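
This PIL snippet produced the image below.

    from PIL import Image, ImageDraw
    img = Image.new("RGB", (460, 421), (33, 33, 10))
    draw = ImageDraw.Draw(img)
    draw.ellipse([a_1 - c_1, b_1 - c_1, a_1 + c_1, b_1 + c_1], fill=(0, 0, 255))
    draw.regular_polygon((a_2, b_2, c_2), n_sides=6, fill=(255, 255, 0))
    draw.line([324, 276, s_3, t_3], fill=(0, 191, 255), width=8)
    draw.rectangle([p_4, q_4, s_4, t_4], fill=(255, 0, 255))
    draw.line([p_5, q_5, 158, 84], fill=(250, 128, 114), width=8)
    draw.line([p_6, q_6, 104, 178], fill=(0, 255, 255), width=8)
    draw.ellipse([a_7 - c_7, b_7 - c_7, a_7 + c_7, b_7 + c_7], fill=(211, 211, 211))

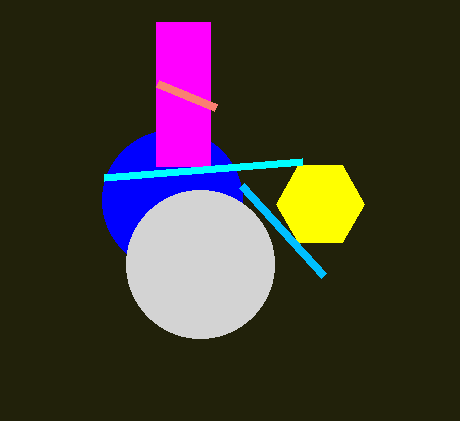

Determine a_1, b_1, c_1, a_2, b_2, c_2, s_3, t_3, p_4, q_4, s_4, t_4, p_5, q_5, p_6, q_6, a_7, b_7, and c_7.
a_1 = 172, b_1 = 200, c_1 = 70, a_2 = 320, b_2 = 204, c_2 = 44, s_3 = 242, t_3 = 186, p_4 = 156, q_4 = 22, s_4 = 210, t_4 = 166, p_5 = 216, q_5 = 108, p_6 = 302, q_6 = 162, a_7 = 200, b_7 = 264, c_7 = 74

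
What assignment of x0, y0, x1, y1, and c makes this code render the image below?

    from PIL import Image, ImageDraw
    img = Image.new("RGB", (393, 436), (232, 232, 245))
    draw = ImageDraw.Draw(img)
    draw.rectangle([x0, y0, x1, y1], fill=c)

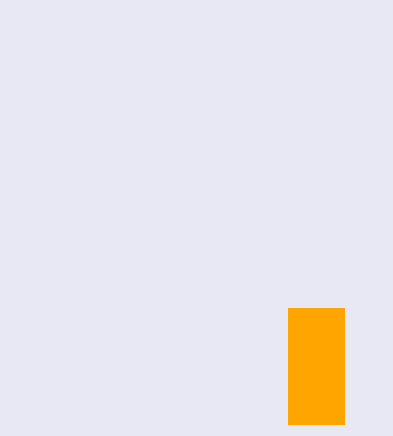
x0 = 288, y0 = 308, x1 = 344, y1 = 424, c = 'orange'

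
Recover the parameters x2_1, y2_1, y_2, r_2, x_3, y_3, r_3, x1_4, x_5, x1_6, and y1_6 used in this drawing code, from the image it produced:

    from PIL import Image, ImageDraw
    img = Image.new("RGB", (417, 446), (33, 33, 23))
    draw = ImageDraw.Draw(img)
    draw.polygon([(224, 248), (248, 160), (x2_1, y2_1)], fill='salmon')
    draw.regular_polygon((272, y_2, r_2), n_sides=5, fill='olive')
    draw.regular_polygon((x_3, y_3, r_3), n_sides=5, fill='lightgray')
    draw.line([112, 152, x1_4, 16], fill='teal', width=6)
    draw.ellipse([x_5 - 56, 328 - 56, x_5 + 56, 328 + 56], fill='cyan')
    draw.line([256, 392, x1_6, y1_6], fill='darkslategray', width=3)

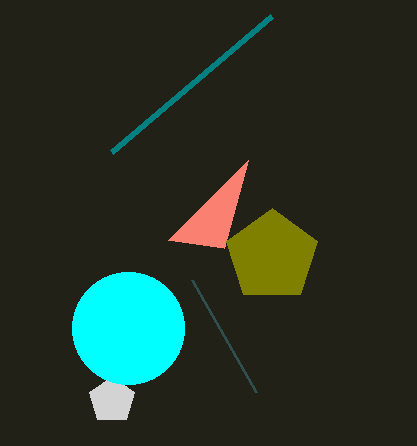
x2_1 = 168
y2_1 = 240
y_2 = 256
r_2 = 48
x_3 = 112
y_3 = 400
r_3 = 24
x1_4 = 272
x_5 = 128
x1_6 = 192
y1_6 = 280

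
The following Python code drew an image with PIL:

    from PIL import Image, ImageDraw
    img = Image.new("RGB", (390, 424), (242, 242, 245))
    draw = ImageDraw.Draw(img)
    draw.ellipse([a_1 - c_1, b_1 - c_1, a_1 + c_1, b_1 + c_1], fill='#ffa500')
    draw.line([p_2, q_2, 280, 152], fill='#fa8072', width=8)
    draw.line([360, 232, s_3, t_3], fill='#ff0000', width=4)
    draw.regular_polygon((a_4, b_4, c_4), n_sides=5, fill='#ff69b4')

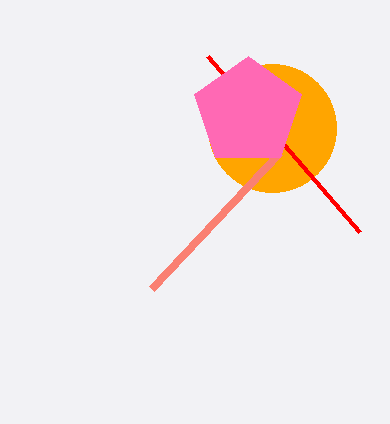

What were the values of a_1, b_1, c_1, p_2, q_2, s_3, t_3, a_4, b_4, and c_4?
a_1 = 272, b_1 = 128, c_1 = 64, p_2 = 152, q_2 = 288, s_3 = 208, t_3 = 56, a_4 = 248, b_4 = 112, c_4 = 56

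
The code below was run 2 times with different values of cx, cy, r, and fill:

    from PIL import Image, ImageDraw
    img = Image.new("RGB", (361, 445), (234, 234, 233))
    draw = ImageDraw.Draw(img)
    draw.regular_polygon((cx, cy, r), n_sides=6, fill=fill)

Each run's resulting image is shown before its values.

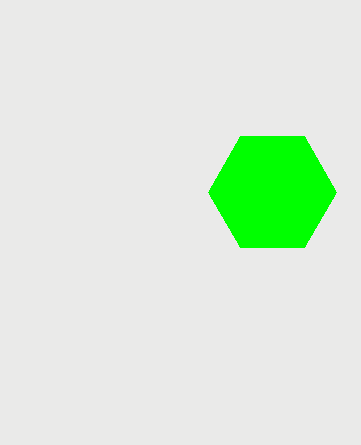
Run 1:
cx = 272, cy = 192, r = 64, fill = 'lime'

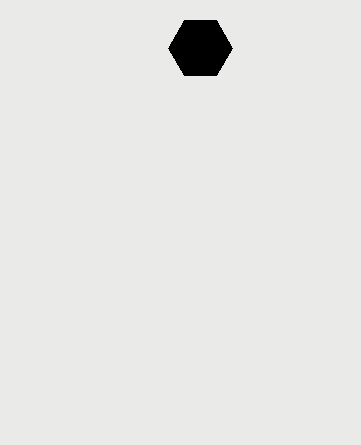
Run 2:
cx = 200, cy = 48, r = 32, fill = 'black'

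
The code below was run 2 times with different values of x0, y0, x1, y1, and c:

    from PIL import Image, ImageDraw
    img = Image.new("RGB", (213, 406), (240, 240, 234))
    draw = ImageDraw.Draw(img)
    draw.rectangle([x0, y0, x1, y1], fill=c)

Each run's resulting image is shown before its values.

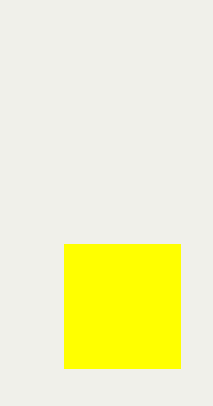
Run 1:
x0 = 64
y0 = 244
x1 = 180
y1 = 368
c = 'yellow'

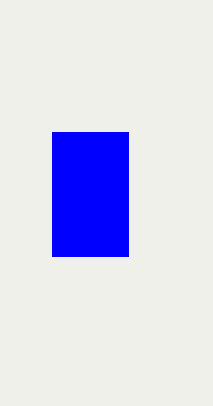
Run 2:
x0 = 52; y0 = 132; x1 = 128; y1 = 256; c = 'blue'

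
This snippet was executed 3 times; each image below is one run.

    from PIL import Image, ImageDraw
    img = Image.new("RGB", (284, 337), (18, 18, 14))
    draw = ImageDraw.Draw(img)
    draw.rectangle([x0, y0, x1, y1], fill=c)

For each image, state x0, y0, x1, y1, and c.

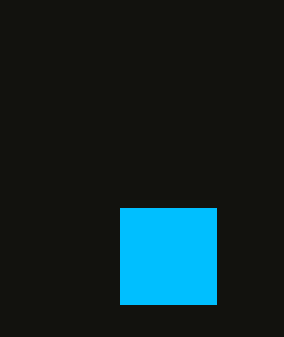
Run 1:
x0 = 120, y0 = 208, x1 = 216, y1 = 304, c = 'deepskyblue'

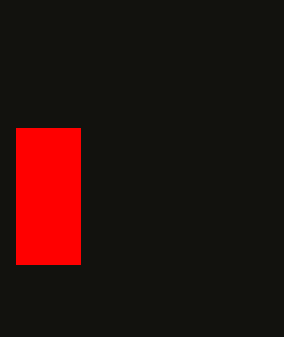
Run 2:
x0 = 16, y0 = 128, x1 = 80, y1 = 264, c = 'red'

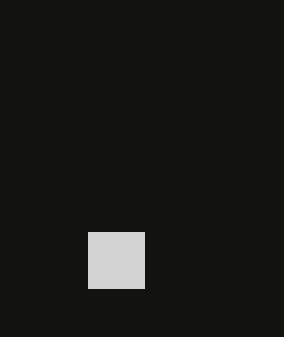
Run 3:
x0 = 88; y0 = 232; x1 = 144; y1 = 288; c = 'lightgray'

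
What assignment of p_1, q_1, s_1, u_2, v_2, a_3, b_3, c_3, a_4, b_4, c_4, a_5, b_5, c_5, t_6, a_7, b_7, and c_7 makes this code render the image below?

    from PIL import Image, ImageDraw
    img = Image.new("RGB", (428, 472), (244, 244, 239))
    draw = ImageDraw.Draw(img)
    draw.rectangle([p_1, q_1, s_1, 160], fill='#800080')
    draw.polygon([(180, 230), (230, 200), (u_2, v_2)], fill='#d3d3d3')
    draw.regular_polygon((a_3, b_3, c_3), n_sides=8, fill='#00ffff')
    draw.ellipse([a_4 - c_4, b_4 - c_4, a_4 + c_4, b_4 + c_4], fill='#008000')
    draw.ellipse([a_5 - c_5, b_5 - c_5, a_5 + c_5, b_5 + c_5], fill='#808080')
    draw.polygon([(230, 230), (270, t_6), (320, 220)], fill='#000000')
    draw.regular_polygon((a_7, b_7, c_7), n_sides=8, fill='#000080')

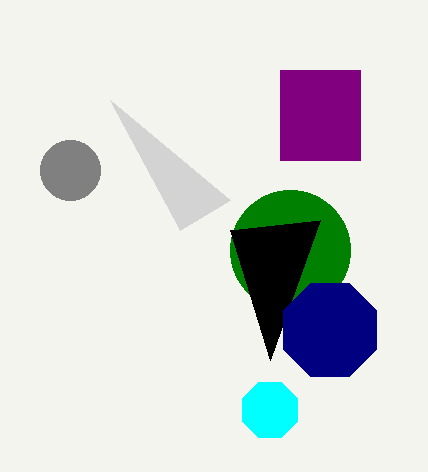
p_1 = 280
q_1 = 70
s_1 = 360
u_2 = 110
v_2 = 100
a_3 = 270
b_3 = 410
c_3 = 30
a_4 = 290
b_4 = 250
c_4 = 60
a_5 = 70
b_5 = 170
c_5 = 30
t_6 = 360
a_7 = 330
b_7 = 330
c_7 = 50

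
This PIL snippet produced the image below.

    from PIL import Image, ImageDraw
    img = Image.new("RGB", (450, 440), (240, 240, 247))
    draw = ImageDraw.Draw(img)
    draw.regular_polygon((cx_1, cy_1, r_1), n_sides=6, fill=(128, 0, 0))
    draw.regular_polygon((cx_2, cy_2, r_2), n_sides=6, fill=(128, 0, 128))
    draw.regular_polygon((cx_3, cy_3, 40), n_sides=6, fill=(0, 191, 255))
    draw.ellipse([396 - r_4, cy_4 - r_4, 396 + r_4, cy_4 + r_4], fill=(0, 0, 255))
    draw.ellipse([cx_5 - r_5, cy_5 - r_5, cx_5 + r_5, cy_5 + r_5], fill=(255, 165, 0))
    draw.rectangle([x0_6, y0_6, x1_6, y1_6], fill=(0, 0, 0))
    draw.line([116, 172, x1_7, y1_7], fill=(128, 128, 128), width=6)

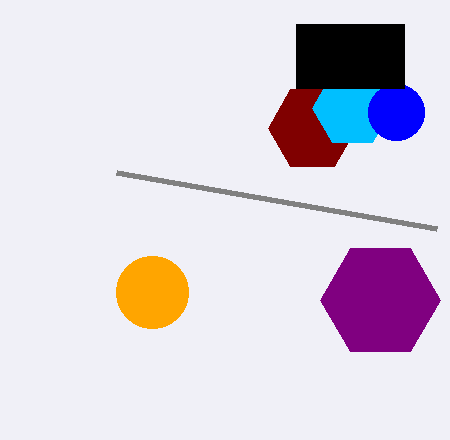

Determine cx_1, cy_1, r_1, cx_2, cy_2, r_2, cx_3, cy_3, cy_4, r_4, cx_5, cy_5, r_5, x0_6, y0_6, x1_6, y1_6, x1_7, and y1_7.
cx_1 = 312
cy_1 = 128
r_1 = 44
cx_2 = 380
cy_2 = 300
r_2 = 60
cx_3 = 352
cy_3 = 108
cy_4 = 112
r_4 = 28
cx_5 = 152
cy_5 = 292
r_5 = 36
x0_6 = 296
y0_6 = 24
x1_6 = 404
y1_6 = 88
x1_7 = 436
y1_7 = 228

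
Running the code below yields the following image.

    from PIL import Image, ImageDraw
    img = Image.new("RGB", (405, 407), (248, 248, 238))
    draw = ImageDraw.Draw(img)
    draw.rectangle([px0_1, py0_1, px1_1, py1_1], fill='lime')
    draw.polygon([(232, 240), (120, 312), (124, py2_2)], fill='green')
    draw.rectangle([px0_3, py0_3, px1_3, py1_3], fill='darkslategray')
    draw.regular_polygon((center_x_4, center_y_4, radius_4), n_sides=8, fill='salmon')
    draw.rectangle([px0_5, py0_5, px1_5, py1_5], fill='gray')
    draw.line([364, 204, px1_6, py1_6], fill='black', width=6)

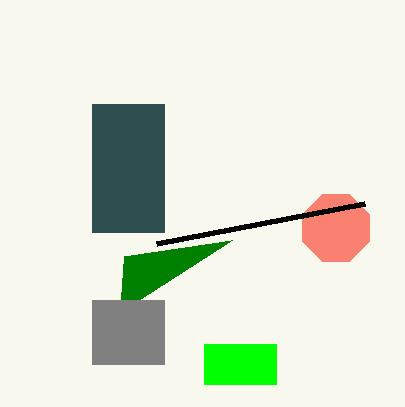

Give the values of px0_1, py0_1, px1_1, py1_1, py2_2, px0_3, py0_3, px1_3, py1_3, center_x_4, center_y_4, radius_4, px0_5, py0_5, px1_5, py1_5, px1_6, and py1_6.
px0_1 = 204
py0_1 = 344
px1_1 = 276
py1_1 = 384
py2_2 = 256
px0_3 = 92
py0_3 = 104
px1_3 = 164
py1_3 = 232
center_x_4 = 336
center_y_4 = 228
radius_4 = 36
px0_5 = 92
py0_5 = 300
px1_5 = 164
py1_5 = 364
px1_6 = 156
py1_6 = 244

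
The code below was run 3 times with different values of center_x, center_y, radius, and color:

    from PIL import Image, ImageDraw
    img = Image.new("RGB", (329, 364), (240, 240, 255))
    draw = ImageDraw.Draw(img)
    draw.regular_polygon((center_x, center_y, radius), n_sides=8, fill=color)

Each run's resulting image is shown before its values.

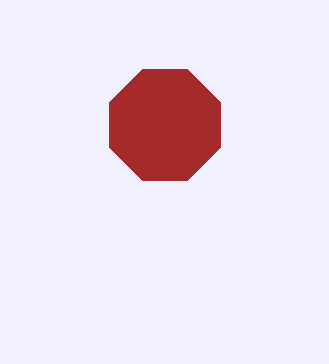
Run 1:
center_x = 165
center_y = 125
radius = 60
color = 'brown'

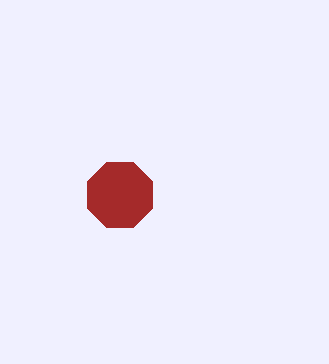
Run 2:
center_x = 120; center_y = 195; radius = 35; color = 'brown'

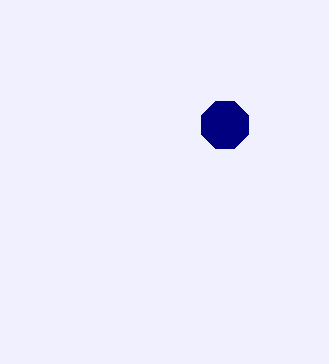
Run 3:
center_x = 225, center_y = 125, radius = 25, color = 'navy'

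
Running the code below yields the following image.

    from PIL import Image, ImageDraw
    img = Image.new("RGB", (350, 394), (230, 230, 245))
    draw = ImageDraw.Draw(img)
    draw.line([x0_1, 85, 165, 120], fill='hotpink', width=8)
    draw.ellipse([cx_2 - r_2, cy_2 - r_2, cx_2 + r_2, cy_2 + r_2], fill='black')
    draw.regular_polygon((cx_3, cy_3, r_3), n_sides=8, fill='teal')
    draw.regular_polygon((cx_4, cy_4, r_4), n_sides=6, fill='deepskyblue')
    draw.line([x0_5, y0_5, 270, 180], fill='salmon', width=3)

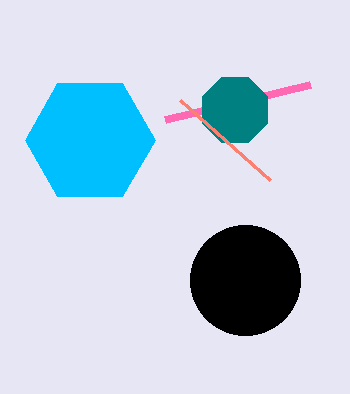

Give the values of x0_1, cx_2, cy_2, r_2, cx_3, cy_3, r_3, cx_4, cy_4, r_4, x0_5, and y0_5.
x0_1 = 310, cx_2 = 245, cy_2 = 280, r_2 = 55, cx_3 = 235, cy_3 = 110, r_3 = 35, cx_4 = 90, cy_4 = 140, r_4 = 65, x0_5 = 180, y0_5 = 100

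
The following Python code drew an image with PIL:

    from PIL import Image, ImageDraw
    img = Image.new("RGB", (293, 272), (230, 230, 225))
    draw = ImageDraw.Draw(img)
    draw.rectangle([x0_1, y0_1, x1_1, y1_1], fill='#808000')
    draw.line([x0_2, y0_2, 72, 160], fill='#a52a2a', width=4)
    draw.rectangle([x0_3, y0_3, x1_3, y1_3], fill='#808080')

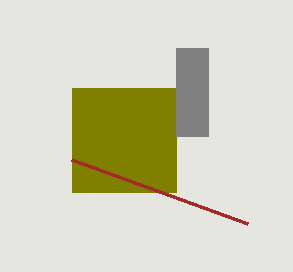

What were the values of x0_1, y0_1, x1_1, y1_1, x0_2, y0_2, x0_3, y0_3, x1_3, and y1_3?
x0_1 = 72; y0_1 = 88; x1_1 = 176; y1_1 = 192; x0_2 = 248; y0_2 = 224; x0_3 = 176; y0_3 = 48; x1_3 = 208; y1_3 = 136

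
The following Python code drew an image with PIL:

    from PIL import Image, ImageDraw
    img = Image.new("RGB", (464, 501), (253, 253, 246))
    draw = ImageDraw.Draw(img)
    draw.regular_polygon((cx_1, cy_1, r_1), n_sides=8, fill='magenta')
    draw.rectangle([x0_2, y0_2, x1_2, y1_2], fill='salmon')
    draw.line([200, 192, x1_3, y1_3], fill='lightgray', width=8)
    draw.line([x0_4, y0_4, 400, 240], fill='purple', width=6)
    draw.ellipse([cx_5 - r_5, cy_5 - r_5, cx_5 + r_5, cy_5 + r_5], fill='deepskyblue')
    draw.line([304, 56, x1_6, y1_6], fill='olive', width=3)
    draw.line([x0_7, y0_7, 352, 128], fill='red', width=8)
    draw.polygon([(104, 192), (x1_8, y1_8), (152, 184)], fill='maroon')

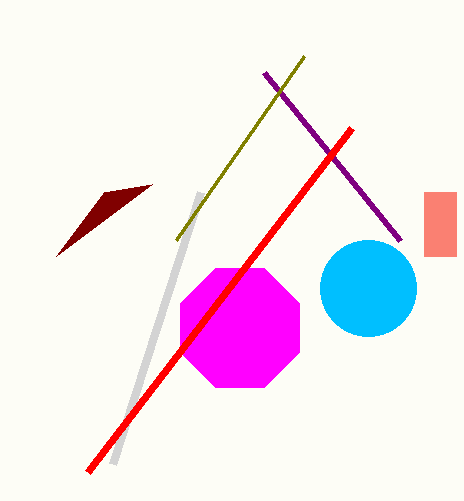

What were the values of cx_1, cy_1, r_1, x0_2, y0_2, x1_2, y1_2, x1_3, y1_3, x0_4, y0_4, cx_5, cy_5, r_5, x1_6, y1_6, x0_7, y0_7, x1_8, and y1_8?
cx_1 = 240; cy_1 = 328; r_1 = 64; x0_2 = 424; y0_2 = 192; x1_2 = 456; y1_2 = 256; x1_3 = 112; y1_3 = 464; x0_4 = 264; y0_4 = 72; cx_5 = 368; cy_5 = 288; r_5 = 48; x1_6 = 176; y1_6 = 240; x0_7 = 88; y0_7 = 472; x1_8 = 56; y1_8 = 256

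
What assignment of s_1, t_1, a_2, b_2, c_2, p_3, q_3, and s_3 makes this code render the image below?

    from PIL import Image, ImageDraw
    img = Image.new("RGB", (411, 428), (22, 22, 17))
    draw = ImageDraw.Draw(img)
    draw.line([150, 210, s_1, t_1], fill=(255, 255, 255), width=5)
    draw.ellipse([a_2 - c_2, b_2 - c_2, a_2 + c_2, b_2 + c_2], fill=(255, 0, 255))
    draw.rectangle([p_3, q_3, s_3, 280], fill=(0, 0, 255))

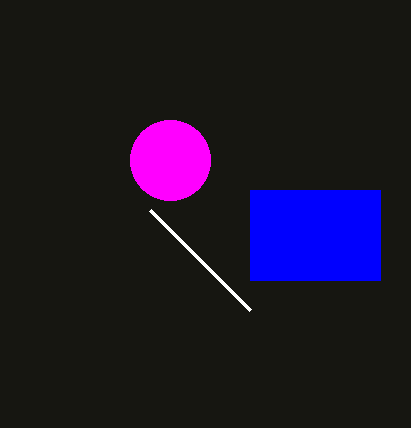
s_1 = 250
t_1 = 310
a_2 = 170
b_2 = 160
c_2 = 40
p_3 = 250
q_3 = 190
s_3 = 380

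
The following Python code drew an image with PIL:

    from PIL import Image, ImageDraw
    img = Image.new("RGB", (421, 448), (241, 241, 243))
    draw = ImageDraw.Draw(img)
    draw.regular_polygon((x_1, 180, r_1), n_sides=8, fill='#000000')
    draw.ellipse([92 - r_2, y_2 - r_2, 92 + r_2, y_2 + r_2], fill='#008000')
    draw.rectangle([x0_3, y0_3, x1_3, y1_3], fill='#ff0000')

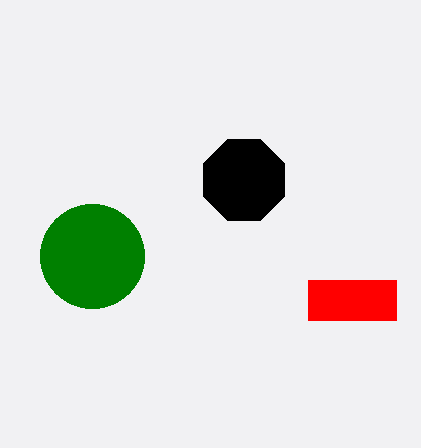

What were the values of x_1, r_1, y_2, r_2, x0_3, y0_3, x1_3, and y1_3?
x_1 = 244
r_1 = 44
y_2 = 256
r_2 = 52
x0_3 = 308
y0_3 = 280
x1_3 = 396
y1_3 = 320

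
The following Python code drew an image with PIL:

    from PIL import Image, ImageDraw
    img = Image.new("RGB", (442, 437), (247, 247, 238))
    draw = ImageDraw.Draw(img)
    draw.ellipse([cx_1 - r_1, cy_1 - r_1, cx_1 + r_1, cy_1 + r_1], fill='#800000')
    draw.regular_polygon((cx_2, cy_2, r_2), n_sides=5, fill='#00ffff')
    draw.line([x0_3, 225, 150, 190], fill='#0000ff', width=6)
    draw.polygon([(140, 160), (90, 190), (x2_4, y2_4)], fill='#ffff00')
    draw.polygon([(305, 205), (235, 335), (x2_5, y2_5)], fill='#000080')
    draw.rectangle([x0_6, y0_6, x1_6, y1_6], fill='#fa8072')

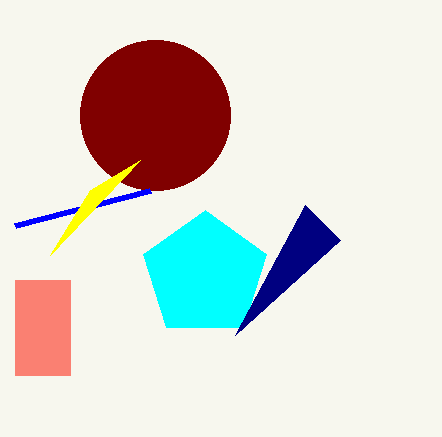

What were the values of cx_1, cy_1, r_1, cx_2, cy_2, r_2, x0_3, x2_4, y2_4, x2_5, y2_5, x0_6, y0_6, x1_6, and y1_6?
cx_1 = 155
cy_1 = 115
r_1 = 75
cx_2 = 205
cy_2 = 275
r_2 = 65
x0_3 = 15
x2_4 = 50
y2_4 = 255
x2_5 = 340
y2_5 = 240
x0_6 = 15
y0_6 = 280
x1_6 = 70
y1_6 = 375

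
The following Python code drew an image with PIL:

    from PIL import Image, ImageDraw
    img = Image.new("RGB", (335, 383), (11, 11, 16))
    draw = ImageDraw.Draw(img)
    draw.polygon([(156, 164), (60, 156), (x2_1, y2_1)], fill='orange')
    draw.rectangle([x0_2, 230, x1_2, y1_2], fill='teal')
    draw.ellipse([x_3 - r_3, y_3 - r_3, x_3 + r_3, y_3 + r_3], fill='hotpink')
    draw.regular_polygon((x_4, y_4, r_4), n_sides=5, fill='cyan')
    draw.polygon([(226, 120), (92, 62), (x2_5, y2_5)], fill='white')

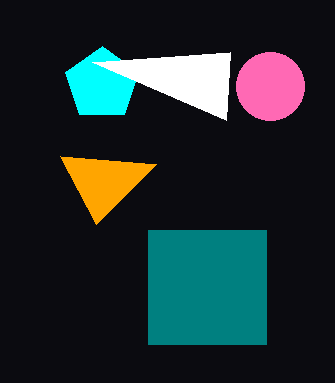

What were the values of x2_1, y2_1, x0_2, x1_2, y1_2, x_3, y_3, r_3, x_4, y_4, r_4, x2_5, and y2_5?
x2_1 = 96
y2_1 = 224
x0_2 = 148
x1_2 = 266
y1_2 = 344
x_3 = 270
y_3 = 86
r_3 = 34
x_4 = 102
y_4 = 84
r_4 = 38
x2_5 = 230
y2_5 = 52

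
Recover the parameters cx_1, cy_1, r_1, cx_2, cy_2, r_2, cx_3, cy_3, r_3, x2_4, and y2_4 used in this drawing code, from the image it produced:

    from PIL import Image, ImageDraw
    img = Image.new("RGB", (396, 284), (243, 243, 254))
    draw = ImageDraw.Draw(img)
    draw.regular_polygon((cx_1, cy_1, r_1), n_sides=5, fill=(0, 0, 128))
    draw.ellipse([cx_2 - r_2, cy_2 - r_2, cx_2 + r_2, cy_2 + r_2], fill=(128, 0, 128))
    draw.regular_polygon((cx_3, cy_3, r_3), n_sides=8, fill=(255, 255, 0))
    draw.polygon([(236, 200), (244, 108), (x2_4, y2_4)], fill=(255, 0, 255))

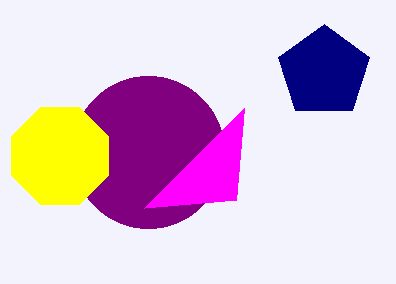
cx_1 = 324, cy_1 = 72, r_1 = 48, cx_2 = 148, cy_2 = 152, r_2 = 76, cx_3 = 60, cy_3 = 156, r_3 = 52, x2_4 = 144, y2_4 = 208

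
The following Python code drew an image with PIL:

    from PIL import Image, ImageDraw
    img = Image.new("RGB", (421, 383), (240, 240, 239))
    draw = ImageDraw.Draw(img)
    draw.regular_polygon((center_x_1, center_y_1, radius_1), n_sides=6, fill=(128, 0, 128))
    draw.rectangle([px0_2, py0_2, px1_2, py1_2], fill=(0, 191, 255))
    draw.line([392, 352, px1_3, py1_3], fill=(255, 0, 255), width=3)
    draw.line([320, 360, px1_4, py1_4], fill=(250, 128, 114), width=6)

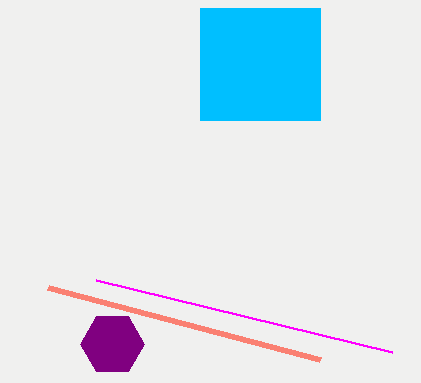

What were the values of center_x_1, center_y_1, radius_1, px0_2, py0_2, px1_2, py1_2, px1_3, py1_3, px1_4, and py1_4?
center_x_1 = 112
center_y_1 = 344
radius_1 = 32
px0_2 = 200
py0_2 = 8
px1_2 = 320
py1_2 = 120
px1_3 = 96
py1_3 = 280
px1_4 = 48
py1_4 = 288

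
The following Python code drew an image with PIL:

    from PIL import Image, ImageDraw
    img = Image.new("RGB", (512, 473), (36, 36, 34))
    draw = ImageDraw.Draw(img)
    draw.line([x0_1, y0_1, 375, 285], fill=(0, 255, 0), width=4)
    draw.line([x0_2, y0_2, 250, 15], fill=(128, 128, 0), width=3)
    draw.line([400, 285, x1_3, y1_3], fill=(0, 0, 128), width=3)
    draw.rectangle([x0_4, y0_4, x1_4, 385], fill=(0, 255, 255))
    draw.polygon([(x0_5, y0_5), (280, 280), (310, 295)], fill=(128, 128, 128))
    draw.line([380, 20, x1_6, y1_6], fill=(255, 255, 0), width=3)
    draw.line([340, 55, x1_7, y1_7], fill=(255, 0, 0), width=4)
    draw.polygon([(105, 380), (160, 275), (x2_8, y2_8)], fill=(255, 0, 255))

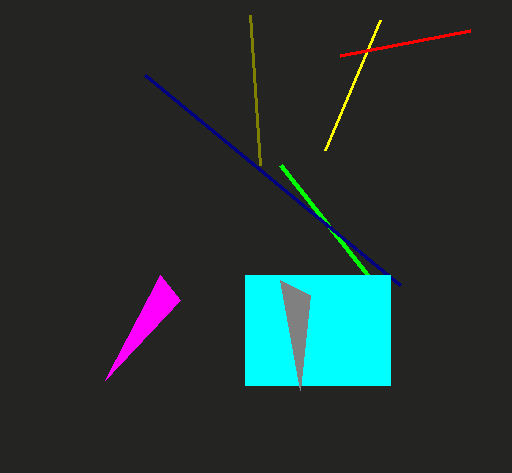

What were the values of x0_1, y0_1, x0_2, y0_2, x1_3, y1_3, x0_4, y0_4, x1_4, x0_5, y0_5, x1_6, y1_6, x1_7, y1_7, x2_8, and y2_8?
x0_1 = 280
y0_1 = 165
x0_2 = 260
y0_2 = 165
x1_3 = 145
y1_3 = 75
x0_4 = 245
y0_4 = 275
x1_4 = 390
x0_5 = 300
y0_5 = 390
x1_6 = 325
y1_6 = 150
x1_7 = 470
y1_7 = 30
x2_8 = 180
y2_8 = 300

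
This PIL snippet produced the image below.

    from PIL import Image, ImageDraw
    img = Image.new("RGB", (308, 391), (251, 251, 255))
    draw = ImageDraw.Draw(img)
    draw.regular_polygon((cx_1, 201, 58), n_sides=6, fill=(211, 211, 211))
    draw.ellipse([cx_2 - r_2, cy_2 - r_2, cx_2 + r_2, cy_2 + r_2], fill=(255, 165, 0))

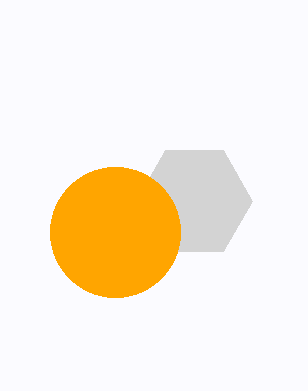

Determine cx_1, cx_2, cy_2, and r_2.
cx_1 = 194, cx_2 = 115, cy_2 = 232, r_2 = 65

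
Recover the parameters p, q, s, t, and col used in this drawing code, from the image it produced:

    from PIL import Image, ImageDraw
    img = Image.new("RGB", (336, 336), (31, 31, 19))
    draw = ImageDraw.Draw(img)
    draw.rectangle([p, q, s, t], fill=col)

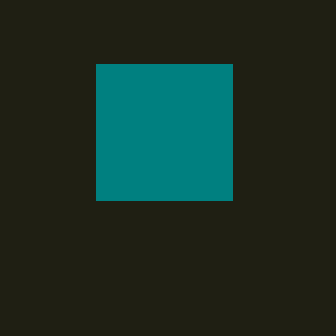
p = 96; q = 64; s = 232; t = 200; col = 'teal'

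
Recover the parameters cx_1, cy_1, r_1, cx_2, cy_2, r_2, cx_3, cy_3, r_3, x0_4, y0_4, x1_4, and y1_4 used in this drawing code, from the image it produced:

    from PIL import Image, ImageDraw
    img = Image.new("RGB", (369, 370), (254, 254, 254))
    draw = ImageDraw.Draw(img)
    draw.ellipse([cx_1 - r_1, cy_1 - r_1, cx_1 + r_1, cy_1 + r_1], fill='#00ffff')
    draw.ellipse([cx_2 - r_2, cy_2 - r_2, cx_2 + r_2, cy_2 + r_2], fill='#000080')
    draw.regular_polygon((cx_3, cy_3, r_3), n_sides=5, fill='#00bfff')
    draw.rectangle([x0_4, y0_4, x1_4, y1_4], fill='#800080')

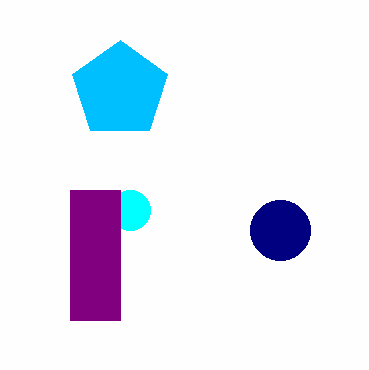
cx_1 = 130, cy_1 = 210, r_1 = 20, cx_2 = 280, cy_2 = 230, r_2 = 30, cx_3 = 120, cy_3 = 90, r_3 = 50, x0_4 = 70, y0_4 = 190, x1_4 = 120, y1_4 = 320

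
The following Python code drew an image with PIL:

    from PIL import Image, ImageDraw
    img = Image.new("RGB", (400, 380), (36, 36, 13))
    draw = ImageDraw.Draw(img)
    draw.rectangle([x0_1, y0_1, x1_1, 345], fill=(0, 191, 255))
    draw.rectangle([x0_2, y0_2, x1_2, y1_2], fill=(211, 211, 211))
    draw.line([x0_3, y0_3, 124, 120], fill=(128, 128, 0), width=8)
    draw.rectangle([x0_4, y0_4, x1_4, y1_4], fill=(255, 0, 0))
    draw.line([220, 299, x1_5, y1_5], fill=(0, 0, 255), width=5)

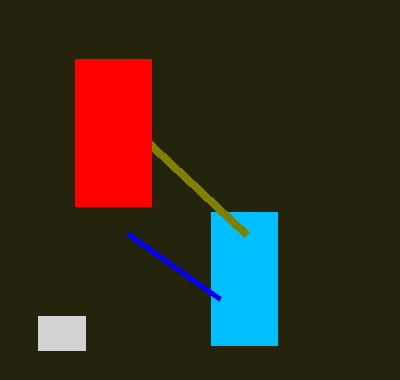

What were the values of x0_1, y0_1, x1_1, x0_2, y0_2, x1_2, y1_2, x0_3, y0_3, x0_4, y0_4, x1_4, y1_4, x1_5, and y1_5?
x0_1 = 211; y0_1 = 212; x1_1 = 277; x0_2 = 38; y0_2 = 316; x1_2 = 85; y1_2 = 350; x0_3 = 247; y0_3 = 235; x0_4 = 75; y0_4 = 59; x1_4 = 151; y1_4 = 206; x1_5 = 128; y1_5 = 234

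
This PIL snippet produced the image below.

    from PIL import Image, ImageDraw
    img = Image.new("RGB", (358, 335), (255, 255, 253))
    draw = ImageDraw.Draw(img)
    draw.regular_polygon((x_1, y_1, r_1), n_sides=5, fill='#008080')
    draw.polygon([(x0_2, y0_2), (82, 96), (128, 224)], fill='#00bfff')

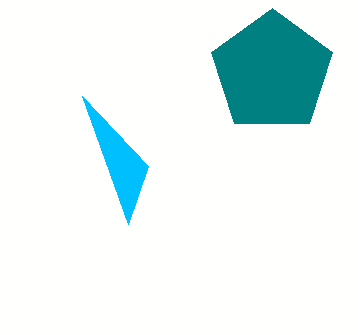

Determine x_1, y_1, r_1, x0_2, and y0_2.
x_1 = 272
y_1 = 72
r_1 = 64
x0_2 = 148
y0_2 = 166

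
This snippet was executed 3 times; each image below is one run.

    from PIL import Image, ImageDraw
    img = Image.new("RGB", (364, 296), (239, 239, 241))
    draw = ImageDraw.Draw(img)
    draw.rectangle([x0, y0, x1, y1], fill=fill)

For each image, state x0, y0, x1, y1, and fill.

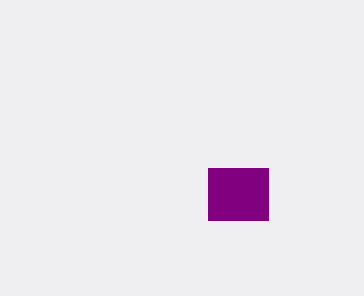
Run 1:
x0 = 208, y0 = 168, x1 = 268, y1 = 220, fill = 'purple'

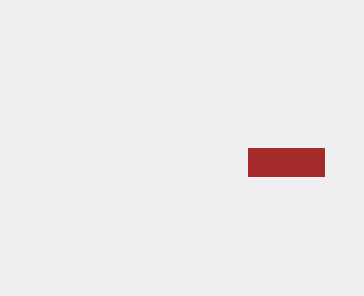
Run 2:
x0 = 248
y0 = 148
x1 = 324
y1 = 176
fill = 'brown'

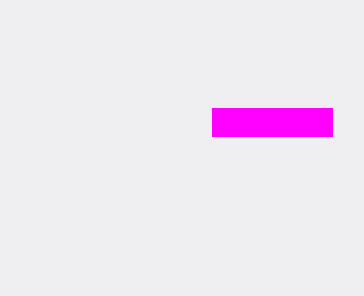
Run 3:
x0 = 212, y0 = 108, x1 = 332, y1 = 136, fill = 'magenta'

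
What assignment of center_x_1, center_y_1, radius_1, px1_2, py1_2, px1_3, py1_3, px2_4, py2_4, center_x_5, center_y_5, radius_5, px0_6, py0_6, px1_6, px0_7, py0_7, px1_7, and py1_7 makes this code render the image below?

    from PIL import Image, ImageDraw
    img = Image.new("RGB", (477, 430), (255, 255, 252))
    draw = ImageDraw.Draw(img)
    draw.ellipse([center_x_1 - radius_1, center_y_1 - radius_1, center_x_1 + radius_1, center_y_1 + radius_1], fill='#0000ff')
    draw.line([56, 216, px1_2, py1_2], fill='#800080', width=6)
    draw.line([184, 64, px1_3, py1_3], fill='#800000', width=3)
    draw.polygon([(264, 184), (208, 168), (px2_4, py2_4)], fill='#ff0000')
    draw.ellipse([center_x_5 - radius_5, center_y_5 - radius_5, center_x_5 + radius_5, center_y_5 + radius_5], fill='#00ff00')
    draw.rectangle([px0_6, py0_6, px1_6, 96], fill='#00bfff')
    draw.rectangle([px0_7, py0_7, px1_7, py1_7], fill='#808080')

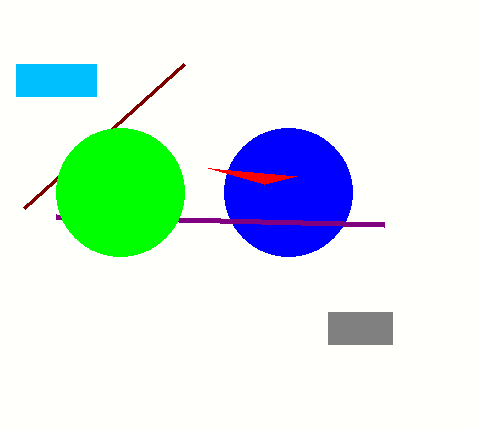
center_x_1 = 288; center_y_1 = 192; radius_1 = 64; px1_2 = 384; py1_2 = 224; px1_3 = 24; py1_3 = 208; px2_4 = 296; py2_4 = 176; center_x_5 = 120; center_y_5 = 192; radius_5 = 64; px0_6 = 16; py0_6 = 64; px1_6 = 96; px0_7 = 328; py0_7 = 312; px1_7 = 392; py1_7 = 344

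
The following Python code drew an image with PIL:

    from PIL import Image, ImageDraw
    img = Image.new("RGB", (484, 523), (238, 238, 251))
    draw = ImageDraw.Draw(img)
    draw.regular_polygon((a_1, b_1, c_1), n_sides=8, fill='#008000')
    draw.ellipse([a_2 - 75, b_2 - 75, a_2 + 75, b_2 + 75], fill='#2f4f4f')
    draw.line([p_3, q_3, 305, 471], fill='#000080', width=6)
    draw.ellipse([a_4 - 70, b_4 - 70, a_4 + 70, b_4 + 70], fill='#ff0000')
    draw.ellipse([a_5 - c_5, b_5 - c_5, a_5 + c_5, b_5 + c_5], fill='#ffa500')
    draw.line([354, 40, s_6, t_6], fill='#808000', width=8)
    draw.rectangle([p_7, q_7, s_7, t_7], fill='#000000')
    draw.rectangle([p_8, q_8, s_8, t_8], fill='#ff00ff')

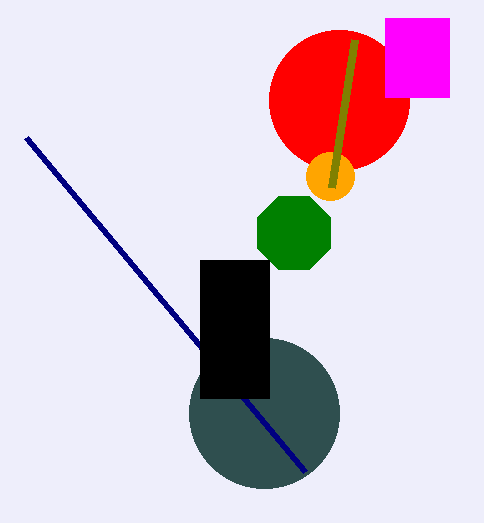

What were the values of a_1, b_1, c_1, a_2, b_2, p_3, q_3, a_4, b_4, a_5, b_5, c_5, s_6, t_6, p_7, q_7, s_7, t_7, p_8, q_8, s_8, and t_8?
a_1 = 294, b_1 = 233, c_1 = 40, a_2 = 264, b_2 = 413, p_3 = 26, q_3 = 137, a_4 = 339, b_4 = 100, a_5 = 330, b_5 = 176, c_5 = 24, s_6 = 331, t_6 = 188, p_7 = 200, q_7 = 260, s_7 = 269, t_7 = 398, p_8 = 385, q_8 = 18, s_8 = 449, t_8 = 97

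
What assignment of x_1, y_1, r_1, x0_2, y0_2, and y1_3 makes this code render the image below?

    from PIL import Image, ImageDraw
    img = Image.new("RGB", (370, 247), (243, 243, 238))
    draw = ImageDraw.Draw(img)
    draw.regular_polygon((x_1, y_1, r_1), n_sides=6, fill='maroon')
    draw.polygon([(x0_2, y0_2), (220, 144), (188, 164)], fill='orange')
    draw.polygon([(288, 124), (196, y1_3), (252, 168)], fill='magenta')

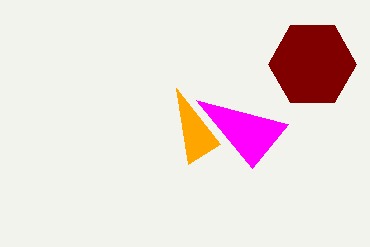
x_1 = 312
y_1 = 64
r_1 = 44
x0_2 = 176
y0_2 = 88
y1_3 = 100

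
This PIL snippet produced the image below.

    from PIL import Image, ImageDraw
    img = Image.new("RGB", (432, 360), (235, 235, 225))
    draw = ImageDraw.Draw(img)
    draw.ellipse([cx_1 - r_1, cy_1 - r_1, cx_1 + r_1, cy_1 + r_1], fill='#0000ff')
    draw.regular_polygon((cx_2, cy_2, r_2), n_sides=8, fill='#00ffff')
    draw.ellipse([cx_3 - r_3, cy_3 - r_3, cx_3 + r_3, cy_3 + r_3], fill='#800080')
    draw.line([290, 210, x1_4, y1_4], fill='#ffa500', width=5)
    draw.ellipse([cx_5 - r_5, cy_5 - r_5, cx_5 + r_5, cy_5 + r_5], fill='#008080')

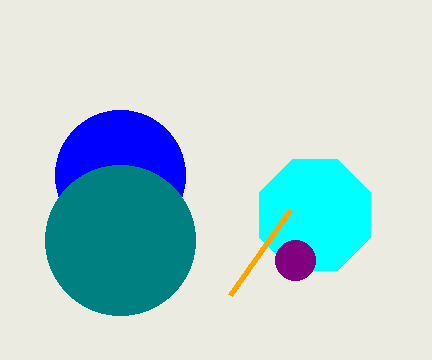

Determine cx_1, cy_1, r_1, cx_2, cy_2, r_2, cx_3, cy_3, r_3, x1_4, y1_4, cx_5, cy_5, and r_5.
cx_1 = 120; cy_1 = 175; r_1 = 65; cx_2 = 315; cy_2 = 215; r_2 = 60; cx_3 = 295; cy_3 = 260; r_3 = 20; x1_4 = 230; y1_4 = 295; cx_5 = 120; cy_5 = 240; r_5 = 75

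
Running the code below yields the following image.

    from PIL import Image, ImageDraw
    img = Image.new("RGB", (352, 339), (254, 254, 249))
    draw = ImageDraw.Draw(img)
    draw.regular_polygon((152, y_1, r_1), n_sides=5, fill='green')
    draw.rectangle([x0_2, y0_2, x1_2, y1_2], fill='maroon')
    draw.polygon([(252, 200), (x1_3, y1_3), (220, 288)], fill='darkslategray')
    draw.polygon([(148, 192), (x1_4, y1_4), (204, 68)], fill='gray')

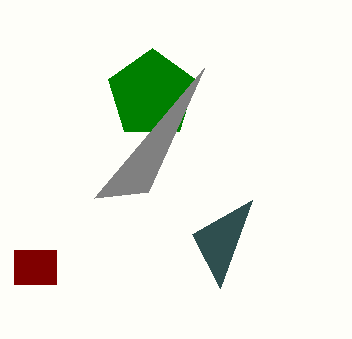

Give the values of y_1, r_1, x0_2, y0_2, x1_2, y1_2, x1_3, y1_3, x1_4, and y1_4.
y_1 = 94
r_1 = 46
x0_2 = 14
y0_2 = 250
x1_2 = 56
y1_2 = 284
x1_3 = 192
y1_3 = 234
x1_4 = 94
y1_4 = 198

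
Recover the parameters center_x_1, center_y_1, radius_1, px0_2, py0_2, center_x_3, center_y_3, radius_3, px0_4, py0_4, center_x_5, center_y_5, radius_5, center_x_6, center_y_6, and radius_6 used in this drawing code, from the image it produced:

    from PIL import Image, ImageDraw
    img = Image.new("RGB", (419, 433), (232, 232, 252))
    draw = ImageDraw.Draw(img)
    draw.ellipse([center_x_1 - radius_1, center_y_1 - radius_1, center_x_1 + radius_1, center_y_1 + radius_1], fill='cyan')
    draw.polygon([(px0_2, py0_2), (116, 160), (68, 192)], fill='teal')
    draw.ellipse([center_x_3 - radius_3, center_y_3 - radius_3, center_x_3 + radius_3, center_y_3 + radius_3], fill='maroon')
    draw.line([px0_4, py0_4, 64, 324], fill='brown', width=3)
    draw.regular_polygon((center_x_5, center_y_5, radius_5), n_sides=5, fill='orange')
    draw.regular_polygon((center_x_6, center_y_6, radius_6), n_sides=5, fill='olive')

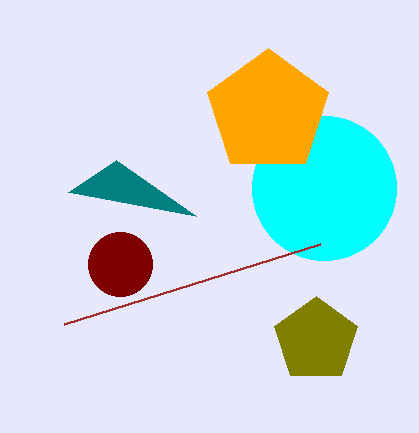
center_x_1 = 324
center_y_1 = 188
radius_1 = 72
px0_2 = 196
py0_2 = 216
center_x_3 = 120
center_y_3 = 264
radius_3 = 32
px0_4 = 320
py0_4 = 244
center_x_5 = 268
center_y_5 = 112
radius_5 = 64
center_x_6 = 316
center_y_6 = 340
radius_6 = 44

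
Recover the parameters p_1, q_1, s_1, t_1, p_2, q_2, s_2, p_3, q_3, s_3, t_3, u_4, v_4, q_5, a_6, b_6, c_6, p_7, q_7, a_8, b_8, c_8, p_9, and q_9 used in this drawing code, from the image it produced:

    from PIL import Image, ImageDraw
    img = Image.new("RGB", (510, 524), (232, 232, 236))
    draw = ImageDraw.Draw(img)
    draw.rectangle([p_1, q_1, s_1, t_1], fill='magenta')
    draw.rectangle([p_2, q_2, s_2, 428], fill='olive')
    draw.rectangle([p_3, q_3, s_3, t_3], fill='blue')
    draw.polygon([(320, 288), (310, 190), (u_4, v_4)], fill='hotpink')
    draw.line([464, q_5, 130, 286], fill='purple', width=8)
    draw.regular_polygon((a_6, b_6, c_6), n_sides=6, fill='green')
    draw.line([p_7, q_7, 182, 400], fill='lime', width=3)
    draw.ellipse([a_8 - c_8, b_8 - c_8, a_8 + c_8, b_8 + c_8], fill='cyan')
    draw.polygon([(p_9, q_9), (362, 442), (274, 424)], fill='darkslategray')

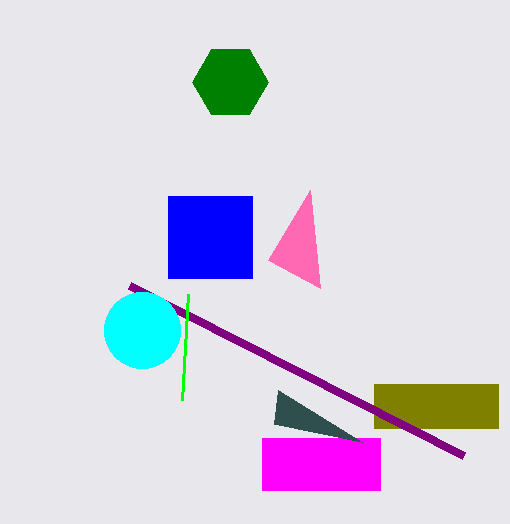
p_1 = 262, q_1 = 438, s_1 = 380, t_1 = 490, p_2 = 374, q_2 = 384, s_2 = 498, p_3 = 168, q_3 = 196, s_3 = 252, t_3 = 278, u_4 = 268, v_4 = 260, q_5 = 456, a_6 = 230, b_6 = 82, c_6 = 38, p_7 = 188, q_7 = 294, a_8 = 142, b_8 = 330, c_8 = 38, p_9 = 278, q_9 = 390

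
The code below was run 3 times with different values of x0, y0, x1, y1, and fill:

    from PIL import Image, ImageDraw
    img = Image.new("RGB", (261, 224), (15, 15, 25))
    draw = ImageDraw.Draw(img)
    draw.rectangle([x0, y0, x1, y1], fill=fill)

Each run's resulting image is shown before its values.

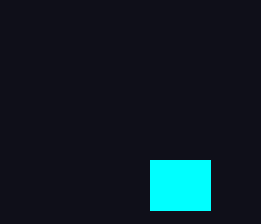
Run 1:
x0 = 150, y0 = 160, x1 = 210, y1 = 210, fill = 'cyan'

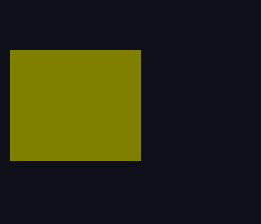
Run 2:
x0 = 10, y0 = 50, x1 = 140, y1 = 160, fill = 'olive'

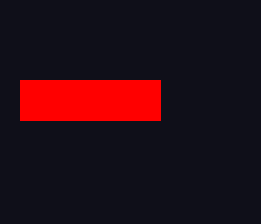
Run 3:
x0 = 20, y0 = 80, x1 = 160, y1 = 120, fill = 'red'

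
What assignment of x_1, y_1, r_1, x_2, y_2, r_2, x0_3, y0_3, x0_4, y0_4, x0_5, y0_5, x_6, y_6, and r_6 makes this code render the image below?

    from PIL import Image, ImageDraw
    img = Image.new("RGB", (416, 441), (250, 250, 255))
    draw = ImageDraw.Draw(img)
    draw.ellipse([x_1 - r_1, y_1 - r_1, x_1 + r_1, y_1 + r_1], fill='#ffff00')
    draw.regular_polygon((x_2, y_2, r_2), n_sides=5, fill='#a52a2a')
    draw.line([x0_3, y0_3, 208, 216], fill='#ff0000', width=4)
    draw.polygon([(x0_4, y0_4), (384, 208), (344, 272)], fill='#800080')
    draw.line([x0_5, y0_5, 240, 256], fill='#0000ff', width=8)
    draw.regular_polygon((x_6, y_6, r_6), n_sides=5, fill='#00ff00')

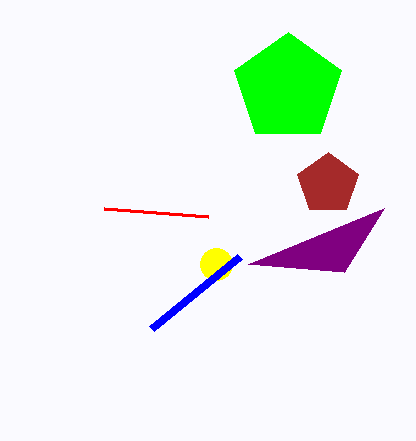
x_1 = 216
y_1 = 264
r_1 = 16
x_2 = 328
y_2 = 184
r_2 = 32
x0_3 = 104
y0_3 = 208
x0_4 = 248
y0_4 = 264
x0_5 = 152
y0_5 = 328
x_6 = 288
y_6 = 88
r_6 = 56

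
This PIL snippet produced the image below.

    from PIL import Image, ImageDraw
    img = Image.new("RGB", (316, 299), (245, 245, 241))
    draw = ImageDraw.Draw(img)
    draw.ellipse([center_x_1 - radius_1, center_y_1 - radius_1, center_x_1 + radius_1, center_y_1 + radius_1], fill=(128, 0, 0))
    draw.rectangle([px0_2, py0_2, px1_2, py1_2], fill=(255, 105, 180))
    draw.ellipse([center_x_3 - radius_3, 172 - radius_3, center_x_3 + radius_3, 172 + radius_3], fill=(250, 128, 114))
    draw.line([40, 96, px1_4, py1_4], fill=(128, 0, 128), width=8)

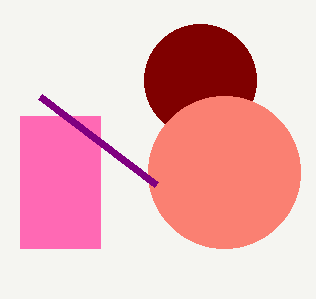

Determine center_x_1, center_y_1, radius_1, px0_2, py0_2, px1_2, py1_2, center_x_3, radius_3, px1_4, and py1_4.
center_x_1 = 200, center_y_1 = 80, radius_1 = 56, px0_2 = 20, py0_2 = 116, px1_2 = 100, py1_2 = 248, center_x_3 = 224, radius_3 = 76, px1_4 = 156, py1_4 = 184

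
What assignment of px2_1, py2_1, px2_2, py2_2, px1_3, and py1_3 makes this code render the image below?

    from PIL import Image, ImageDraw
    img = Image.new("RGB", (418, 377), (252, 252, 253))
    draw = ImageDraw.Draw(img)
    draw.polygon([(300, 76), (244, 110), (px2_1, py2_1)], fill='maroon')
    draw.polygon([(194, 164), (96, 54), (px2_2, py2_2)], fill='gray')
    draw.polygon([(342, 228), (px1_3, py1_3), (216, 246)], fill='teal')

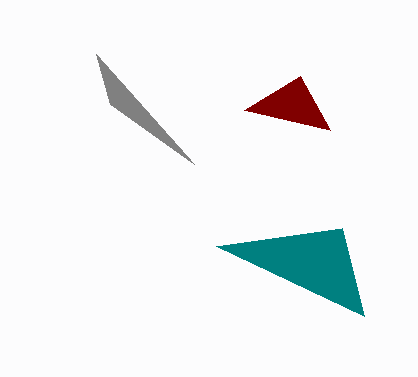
px2_1 = 330; py2_1 = 130; px2_2 = 110; py2_2 = 104; px1_3 = 364; py1_3 = 316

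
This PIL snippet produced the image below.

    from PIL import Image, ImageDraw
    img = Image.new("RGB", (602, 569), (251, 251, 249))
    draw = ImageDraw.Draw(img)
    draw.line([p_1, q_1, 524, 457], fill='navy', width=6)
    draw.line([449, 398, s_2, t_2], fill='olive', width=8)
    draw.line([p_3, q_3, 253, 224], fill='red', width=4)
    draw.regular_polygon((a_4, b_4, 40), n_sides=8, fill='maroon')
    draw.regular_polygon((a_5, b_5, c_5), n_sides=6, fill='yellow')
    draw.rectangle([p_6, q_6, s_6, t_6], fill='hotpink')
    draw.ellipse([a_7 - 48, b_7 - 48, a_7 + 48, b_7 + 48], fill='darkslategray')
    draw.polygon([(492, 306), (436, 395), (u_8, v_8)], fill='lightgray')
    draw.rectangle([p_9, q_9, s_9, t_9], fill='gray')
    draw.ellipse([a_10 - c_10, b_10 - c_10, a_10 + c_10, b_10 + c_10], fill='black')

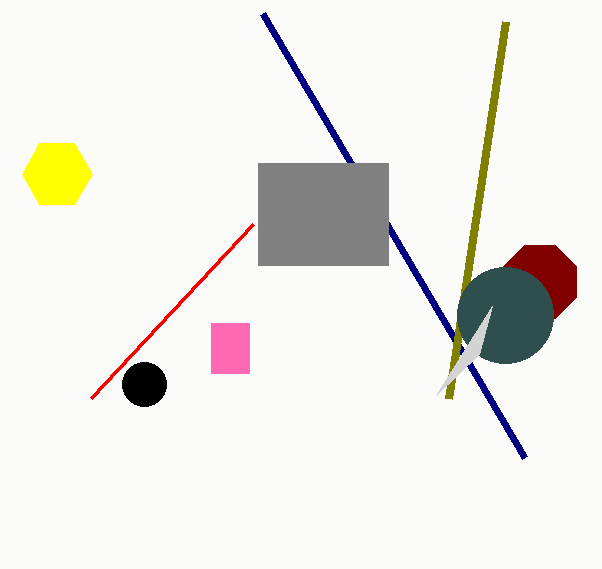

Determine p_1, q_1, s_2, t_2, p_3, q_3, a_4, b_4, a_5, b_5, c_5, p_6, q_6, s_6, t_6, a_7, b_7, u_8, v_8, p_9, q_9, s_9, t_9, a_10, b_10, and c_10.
p_1 = 262; q_1 = 13; s_2 = 506; t_2 = 21; p_3 = 91; q_3 = 398; a_4 = 540; b_4 = 282; a_5 = 57; b_5 = 174; c_5 = 35; p_6 = 211; q_6 = 323; s_6 = 249; t_6 = 373; a_7 = 505; b_7 = 315; u_8 = 479; v_8 = 354; p_9 = 258; q_9 = 163; s_9 = 388; t_9 = 265; a_10 = 144; b_10 = 384; c_10 = 22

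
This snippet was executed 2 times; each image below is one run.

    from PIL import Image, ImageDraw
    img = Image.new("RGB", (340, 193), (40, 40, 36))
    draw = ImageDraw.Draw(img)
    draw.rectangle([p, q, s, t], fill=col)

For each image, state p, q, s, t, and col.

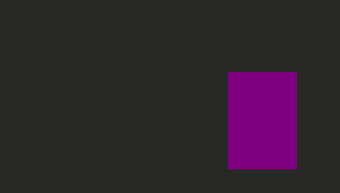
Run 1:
p = 228
q = 72
s = 296
t = 168
col = 'purple'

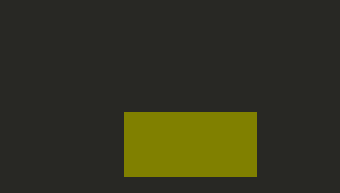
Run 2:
p = 124; q = 112; s = 256; t = 176; col = 'olive'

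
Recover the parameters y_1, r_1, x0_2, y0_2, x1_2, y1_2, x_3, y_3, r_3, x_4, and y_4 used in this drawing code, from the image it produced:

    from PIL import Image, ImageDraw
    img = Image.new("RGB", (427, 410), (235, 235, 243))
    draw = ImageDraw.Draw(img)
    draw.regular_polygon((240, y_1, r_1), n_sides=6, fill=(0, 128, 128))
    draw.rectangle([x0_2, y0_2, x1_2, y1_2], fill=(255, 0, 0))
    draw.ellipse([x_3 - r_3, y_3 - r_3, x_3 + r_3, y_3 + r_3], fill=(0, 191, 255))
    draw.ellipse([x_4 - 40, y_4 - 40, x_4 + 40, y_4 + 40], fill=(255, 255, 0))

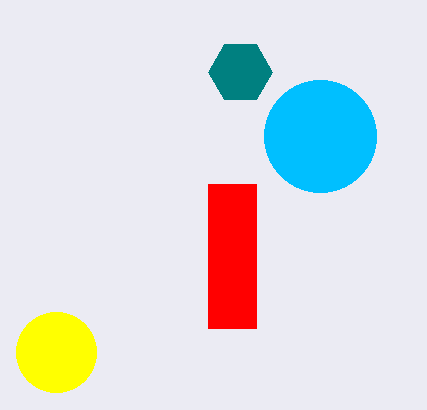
y_1 = 72
r_1 = 32
x0_2 = 208
y0_2 = 184
x1_2 = 256
y1_2 = 328
x_3 = 320
y_3 = 136
r_3 = 56
x_4 = 56
y_4 = 352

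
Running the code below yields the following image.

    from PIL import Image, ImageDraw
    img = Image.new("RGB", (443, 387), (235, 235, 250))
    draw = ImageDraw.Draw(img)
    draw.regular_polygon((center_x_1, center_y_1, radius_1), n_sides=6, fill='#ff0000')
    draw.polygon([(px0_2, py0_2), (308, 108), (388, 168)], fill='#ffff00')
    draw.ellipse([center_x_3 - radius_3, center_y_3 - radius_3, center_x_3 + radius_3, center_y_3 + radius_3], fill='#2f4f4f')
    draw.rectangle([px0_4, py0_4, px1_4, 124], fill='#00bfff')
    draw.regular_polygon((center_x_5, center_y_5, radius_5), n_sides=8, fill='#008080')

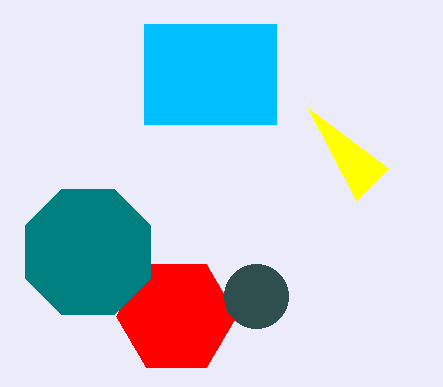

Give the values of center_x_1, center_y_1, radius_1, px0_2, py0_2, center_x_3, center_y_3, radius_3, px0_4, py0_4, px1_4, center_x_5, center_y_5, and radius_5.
center_x_1 = 176, center_y_1 = 316, radius_1 = 60, px0_2 = 356, py0_2 = 200, center_x_3 = 256, center_y_3 = 296, radius_3 = 32, px0_4 = 144, py0_4 = 24, px1_4 = 276, center_x_5 = 88, center_y_5 = 252, radius_5 = 68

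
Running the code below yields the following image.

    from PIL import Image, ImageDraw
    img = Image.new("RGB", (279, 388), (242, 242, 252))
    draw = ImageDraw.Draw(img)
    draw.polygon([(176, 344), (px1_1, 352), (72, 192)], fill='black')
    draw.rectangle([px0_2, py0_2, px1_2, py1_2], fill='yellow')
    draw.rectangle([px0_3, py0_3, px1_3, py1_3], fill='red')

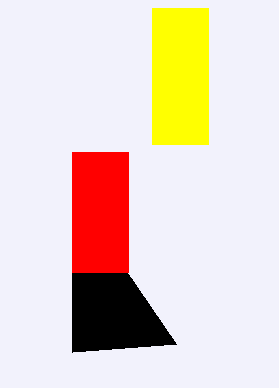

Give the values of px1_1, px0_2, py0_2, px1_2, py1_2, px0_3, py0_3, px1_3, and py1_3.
px1_1 = 72
px0_2 = 152
py0_2 = 8
px1_2 = 208
py1_2 = 144
px0_3 = 72
py0_3 = 152
px1_3 = 128
py1_3 = 272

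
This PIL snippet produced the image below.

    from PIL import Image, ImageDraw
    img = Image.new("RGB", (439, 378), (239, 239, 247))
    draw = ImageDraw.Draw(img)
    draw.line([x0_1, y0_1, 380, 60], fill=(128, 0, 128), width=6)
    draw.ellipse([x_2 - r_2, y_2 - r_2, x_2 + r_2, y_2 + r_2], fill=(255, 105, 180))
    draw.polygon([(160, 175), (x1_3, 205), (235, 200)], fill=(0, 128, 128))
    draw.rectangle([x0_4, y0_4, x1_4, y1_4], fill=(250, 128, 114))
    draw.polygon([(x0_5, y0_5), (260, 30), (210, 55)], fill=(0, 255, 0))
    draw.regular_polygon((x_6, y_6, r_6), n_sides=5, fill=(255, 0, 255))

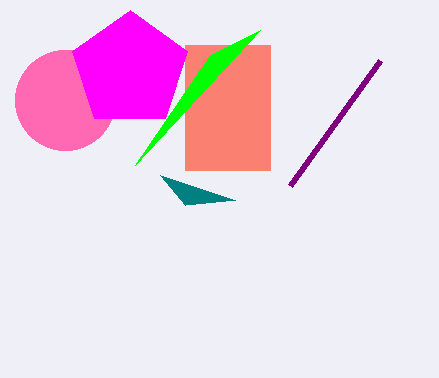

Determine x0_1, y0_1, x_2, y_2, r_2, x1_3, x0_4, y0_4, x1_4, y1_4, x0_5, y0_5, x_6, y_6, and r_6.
x0_1 = 290; y0_1 = 185; x_2 = 65; y_2 = 100; r_2 = 50; x1_3 = 185; x0_4 = 185; y0_4 = 45; x1_4 = 270; y1_4 = 170; x0_5 = 135; y0_5 = 165; x_6 = 130; y_6 = 70; r_6 = 60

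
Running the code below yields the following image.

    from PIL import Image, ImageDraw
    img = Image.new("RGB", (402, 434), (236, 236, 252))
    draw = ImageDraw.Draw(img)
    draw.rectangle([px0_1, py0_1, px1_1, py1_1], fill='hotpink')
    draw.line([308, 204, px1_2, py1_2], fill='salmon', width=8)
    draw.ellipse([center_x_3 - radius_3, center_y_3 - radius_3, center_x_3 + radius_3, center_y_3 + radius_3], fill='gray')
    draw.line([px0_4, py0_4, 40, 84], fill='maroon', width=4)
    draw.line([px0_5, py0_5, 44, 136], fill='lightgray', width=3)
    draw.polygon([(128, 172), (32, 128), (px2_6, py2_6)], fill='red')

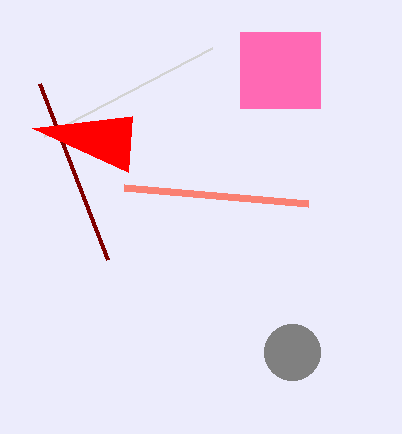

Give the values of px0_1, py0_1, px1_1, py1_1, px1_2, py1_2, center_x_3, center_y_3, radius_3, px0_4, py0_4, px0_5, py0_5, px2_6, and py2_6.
px0_1 = 240; py0_1 = 32; px1_1 = 320; py1_1 = 108; px1_2 = 124; py1_2 = 188; center_x_3 = 292; center_y_3 = 352; radius_3 = 28; px0_4 = 108; py0_4 = 260; px0_5 = 212; py0_5 = 48; px2_6 = 132; py2_6 = 116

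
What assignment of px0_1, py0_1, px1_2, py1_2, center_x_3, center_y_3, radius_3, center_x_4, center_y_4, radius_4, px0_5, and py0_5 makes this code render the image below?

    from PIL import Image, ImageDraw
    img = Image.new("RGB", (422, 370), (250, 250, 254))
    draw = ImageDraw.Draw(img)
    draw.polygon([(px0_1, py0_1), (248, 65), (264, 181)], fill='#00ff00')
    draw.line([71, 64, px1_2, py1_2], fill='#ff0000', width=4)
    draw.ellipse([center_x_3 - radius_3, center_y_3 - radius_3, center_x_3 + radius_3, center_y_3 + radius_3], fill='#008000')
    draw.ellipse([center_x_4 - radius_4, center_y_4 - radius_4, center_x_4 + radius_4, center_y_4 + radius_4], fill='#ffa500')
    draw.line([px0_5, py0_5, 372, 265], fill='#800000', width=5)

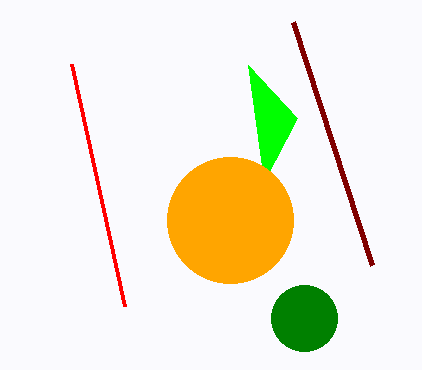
px0_1 = 297; py0_1 = 118; px1_2 = 124; py1_2 = 306; center_x_3 = 304; center_y_3 = 318; radius_3 = 33; center_x_4 = 230; center_y_4 = 220; radius_4 = 63; px0_5 = 293; py0_5 = 22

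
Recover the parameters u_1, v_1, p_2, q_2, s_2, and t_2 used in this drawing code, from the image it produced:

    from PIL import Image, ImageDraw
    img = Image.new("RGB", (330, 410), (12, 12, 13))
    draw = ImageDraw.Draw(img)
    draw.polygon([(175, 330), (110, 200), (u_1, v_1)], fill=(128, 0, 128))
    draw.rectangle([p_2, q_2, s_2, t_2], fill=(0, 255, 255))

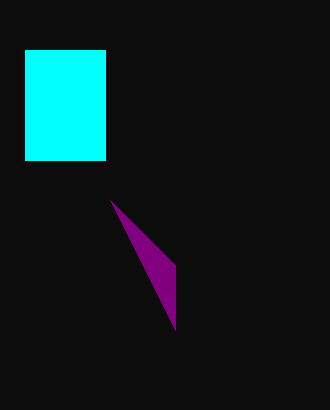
u_1 = 175, v_1 = 265, p_2 = 25, q_2 = 50, s_2 = 105, t_2 = 160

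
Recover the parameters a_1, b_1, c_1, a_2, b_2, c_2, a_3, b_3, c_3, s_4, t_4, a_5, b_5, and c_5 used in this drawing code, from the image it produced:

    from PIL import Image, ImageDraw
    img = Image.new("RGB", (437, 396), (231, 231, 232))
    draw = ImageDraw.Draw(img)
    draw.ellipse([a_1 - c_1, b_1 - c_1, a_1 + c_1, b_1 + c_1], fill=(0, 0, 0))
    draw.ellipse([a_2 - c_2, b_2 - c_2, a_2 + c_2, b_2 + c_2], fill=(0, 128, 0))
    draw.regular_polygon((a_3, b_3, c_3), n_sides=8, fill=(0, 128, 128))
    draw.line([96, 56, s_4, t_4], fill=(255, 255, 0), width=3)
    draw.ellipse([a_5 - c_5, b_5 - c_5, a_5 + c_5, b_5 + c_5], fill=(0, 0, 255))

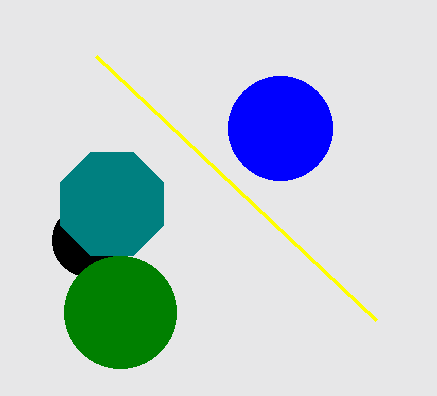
a_1 = 88; b_1 = 240; c_1 = 36; a_2 = 120; b_2 = 312; c_2 = 56; a_3 = 112; b_3 = 204; c_3 = 56; s_4 = 376; t_4 = 320; a_5 = 280; b_5 = 128; c_5 = 52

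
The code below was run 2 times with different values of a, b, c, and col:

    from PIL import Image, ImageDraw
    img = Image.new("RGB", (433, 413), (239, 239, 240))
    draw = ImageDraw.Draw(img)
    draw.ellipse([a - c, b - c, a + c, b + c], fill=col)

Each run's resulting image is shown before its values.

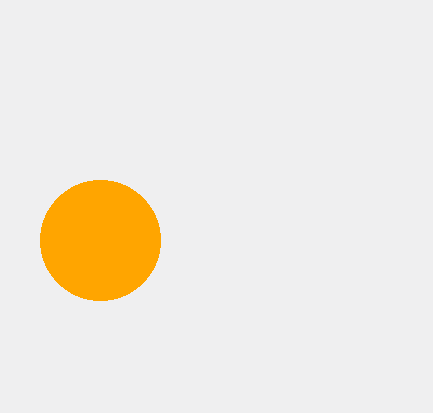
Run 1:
a = 100; b = 240; c = 60; col = 'orange'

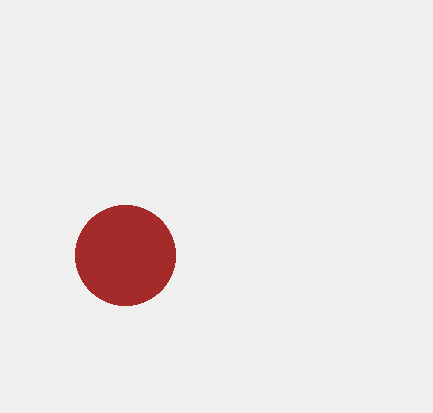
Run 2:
a = 125; b = 255; c = 50; col = 'brown'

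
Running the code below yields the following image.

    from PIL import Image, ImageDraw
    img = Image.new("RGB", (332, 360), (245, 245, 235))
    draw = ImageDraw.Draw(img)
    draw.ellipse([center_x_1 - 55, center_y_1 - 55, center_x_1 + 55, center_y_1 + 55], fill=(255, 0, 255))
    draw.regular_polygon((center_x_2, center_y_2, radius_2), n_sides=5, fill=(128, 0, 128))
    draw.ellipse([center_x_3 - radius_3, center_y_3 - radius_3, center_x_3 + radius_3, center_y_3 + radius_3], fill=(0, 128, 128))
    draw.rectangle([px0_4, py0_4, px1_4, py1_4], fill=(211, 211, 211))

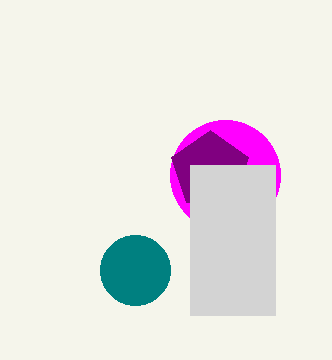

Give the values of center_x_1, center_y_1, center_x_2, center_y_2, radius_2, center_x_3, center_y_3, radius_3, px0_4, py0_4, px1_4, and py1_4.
center_x_1 = 225, center_y_1 = 175, center_x_2 = 210, center_y_2 = 170, radius_2 = 40, center_x_3 = 135, center_y_3 = 270, radius_3 = 35, px0_4 = 190, py0_4 = 165, px1_4 = 275, py1_4 = 315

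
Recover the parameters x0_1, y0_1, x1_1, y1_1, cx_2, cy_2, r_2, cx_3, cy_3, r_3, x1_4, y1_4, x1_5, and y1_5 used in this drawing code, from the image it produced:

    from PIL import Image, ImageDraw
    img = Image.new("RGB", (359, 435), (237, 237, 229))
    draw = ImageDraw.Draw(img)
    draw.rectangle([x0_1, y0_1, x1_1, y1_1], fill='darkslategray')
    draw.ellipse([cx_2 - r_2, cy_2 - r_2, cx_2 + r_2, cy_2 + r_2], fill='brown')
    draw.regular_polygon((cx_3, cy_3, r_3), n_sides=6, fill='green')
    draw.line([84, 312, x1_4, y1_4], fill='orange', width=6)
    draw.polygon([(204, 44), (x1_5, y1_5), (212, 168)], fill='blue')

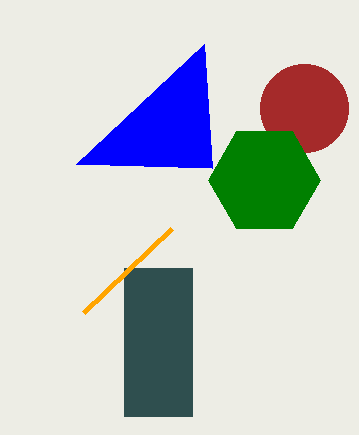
x0_1 = 124, y0_1 = 268, x1_1 = 192, y1_1 = 416, cx_2 = 304, cy_2 = 108, r_2 = 44, cx_3 = 264, cy_3 = 180, r_3 = 56, x1_4 = 172, y1_4 = 228, x1_5 = 76, y1_5 = 164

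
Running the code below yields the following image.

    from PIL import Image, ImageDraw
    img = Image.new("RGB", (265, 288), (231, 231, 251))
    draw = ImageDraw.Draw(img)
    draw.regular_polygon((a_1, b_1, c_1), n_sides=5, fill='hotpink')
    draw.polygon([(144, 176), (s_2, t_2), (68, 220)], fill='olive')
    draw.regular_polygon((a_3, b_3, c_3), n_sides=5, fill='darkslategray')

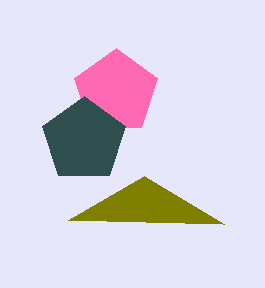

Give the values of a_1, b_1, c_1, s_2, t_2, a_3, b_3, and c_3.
a_1 = 116; b_1 = 92; c_1 = 44; s_2 = 224; t_2 = 224; a_3 = 84; b_3 = 140; c_3 = 44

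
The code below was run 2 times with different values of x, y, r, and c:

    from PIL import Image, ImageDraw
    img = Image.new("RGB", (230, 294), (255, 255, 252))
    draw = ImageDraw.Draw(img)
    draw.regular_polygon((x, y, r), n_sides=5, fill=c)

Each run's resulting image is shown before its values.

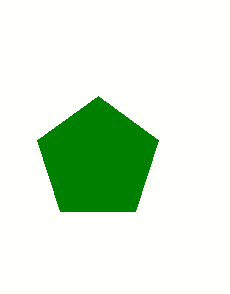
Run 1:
x = 98
y = 160
r = 64
c = 'green'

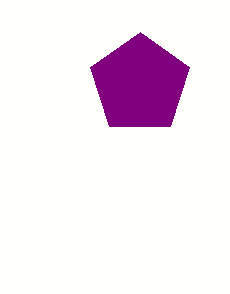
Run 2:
x = 140; y = 84; r = 52; c = 'purple'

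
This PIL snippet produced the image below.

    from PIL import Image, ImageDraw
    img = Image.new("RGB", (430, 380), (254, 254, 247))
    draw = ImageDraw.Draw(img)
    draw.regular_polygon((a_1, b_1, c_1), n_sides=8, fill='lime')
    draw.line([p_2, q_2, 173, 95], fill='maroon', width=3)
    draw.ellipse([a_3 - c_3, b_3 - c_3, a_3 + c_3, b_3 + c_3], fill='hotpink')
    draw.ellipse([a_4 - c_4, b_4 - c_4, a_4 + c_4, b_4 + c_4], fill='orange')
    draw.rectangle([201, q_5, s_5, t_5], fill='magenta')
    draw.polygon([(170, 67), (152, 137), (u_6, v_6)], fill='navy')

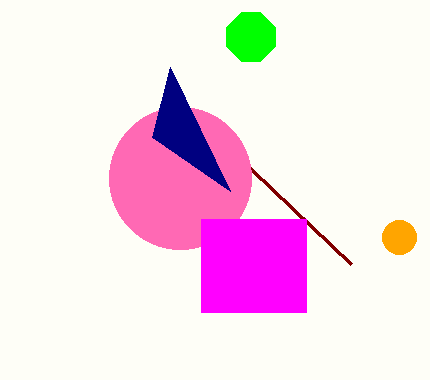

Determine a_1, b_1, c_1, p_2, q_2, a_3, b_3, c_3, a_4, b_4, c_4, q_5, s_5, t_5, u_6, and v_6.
a_1 = 251; b_1 = 37; c_1 = 26; p_2 = 351; q_2 = 264; a_3 = 180; b_3 = 178; c_3 = 71; a_4 = 399; b_4 = 237; c_4 = 17; q_5 = 219; s_5 = 306; t_5 = 312; u_6 = 230; v_6 = 191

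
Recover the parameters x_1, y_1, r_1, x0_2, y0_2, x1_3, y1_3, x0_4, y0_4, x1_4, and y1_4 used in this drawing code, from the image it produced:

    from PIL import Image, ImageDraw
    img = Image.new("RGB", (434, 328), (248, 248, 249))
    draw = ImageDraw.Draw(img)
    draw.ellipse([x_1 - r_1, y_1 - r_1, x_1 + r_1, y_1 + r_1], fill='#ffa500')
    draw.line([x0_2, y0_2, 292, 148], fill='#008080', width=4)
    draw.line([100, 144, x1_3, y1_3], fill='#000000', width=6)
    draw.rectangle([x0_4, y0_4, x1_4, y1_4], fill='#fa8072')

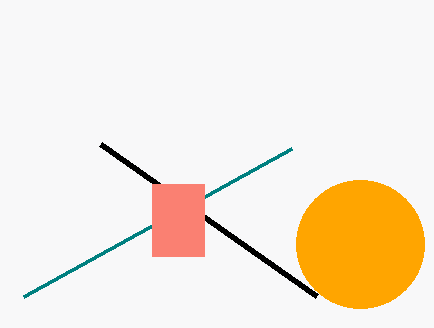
x_1 = 360
y_1 = 244
r_1 = 64
x0_2 = 24
y0_2 = 296
x1_3 = 316
y1_3 = 296
x0_4 = 152
y0_4 = 184
x1_4 = 204
y1_4 = 256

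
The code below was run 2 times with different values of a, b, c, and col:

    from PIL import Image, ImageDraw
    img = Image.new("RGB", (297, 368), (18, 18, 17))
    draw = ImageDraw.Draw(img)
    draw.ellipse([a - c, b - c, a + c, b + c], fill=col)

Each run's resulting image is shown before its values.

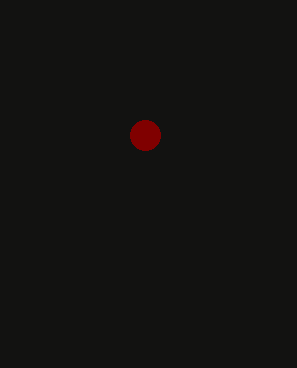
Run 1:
a = 145
b = 135
c = 15
col = 'maroon'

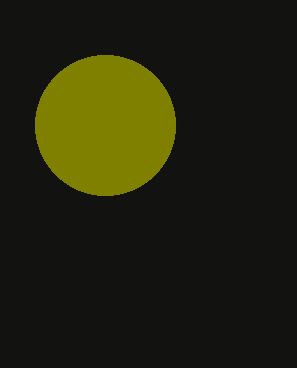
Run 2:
a = 105, b = 125, c = 70, col = 'olive'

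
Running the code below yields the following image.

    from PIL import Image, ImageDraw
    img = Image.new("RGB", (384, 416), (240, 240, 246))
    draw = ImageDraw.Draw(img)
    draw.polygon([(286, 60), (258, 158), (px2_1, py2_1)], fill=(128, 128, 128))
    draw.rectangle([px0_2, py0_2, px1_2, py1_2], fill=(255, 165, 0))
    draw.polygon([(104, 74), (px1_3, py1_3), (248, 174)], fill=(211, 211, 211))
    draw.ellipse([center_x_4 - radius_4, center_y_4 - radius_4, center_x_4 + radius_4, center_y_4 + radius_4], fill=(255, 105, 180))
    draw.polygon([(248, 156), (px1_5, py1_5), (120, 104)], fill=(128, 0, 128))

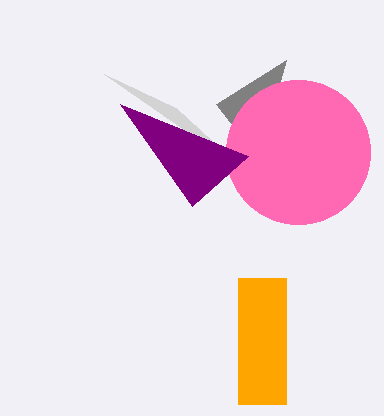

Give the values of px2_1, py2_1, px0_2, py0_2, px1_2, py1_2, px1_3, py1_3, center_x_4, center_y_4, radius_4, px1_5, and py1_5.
px2_1 = 216, py2_1 = 104, px0_2 = 238, py0_2 = 278, px1_2 = 286, py1_2 = 404, px1_3 = 176, py1_3 = 108, center_x_4 = 298, center_y_4 = 152, radius_4 = 72, px1_5 = 192, py1_5 = 206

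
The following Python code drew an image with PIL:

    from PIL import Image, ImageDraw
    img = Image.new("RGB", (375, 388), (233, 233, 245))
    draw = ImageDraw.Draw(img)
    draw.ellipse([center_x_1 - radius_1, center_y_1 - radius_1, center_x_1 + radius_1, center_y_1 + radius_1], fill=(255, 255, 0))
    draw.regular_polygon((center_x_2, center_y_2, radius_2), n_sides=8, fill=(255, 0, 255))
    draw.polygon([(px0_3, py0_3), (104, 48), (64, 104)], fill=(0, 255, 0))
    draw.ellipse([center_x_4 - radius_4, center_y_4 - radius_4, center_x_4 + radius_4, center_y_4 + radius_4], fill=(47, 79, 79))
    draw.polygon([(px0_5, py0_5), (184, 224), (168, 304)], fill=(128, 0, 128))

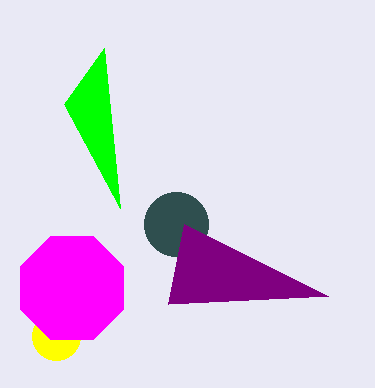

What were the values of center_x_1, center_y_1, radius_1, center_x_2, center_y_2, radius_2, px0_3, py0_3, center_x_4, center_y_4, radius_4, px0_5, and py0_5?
center_x_1 = 56; center_y_1 = 336; radius_1 = 24; center_x_2 = 72; center_y_2 = 288; radius_2 = 56; px0_3 = 120; py0_3 = 208; center_x_4 = 176; center_y_4 = 224; radius_4 = 32; px0_5 = 328; py0_5 = 296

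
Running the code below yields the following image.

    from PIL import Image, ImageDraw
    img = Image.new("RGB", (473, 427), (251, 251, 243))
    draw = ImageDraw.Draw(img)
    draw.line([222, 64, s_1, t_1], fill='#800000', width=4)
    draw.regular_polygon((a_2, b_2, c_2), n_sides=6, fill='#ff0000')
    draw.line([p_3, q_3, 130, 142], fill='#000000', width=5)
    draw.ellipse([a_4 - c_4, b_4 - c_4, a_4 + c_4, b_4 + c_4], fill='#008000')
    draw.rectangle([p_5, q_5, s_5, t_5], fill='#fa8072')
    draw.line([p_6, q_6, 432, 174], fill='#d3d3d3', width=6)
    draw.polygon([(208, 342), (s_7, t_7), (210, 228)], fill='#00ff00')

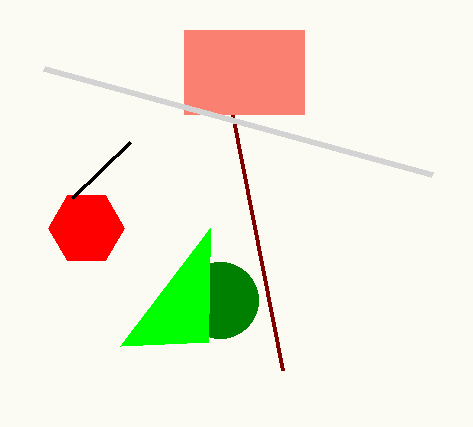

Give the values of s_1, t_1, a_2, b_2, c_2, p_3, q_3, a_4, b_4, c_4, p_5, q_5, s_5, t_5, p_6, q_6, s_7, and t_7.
s_1 = 282, t_1 = 370, a_2 = 86, b_2 = 228, c_2 = 38, p_3 = 72, q_3 = 198, a_4 = 220, b_4 = 300, c_4 = 38, p_5 = 184, q_5 = 30, s_5 = 304, t_5 = 114, p_6 = 44, q_6 = 68, s_7 = 120, t_7 = 346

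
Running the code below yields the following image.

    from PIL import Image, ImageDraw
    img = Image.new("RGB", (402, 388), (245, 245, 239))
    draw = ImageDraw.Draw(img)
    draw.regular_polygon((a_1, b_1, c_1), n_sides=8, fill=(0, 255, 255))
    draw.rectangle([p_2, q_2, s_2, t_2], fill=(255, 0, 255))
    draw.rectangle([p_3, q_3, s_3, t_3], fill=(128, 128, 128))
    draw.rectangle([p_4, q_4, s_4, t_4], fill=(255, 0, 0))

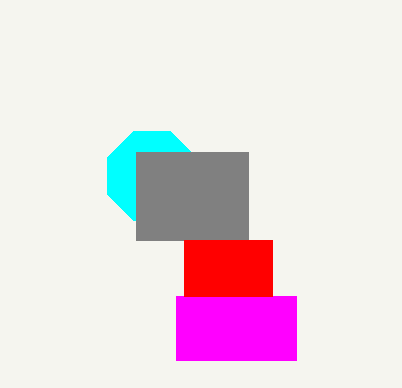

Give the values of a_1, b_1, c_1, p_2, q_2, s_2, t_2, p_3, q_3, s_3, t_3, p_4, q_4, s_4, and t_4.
a_1 = 152; b_1 = 176; c_1 = 48; p_2 = 176; q_2 = 296; s_2 = 296; t_2 = 360; p_3 = 136; q_3 = 152; s_3 = 248; t_3 = 240; p_4 = 184; q_4 = 240; s_4 = 272; t_4 = 296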